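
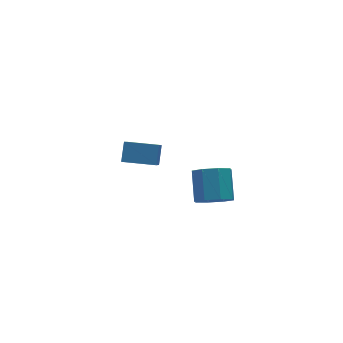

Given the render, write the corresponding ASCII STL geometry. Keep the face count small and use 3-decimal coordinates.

solid 
facet normal -0.344 -0.718 -0.605
outer loop
vertex -2.095 -3.45 -0.426
vertex -2.593 -3.625 0.065
vertex -2.565 -3.169 -0.492
endloop
endfacet
facet normal 0.394 0.475 -0.787
outer loop
vertex -2.095 -3.45 -0.426
vertex -2.565 -3.169 -0.492
vertex -1.67 -2.559 0.325
endloop
endfacet
facet normal 0.394 0.476 -0.787
outer loop
vertex -1.67 -2.559 0.325
vertex -2.565 -3.169 -0.492
vertex -2.14 -2.279 0.259
endloop
endfacet
facet normal 0.343 0.718 0.606
outer loop
vertex -1.67 -2.559 0.325
vertex -2.14 -2.279 0.259
vertex -2.167 -2.735 0.815
endloop
endfacet
facet normal -0.343 -0.718 -0.605
outer loop
vertex -2.565 -3.169 -0.492
vertex -2.593 -3.625 0.065
vertex -3.051 -3.156 -0.232
endloop
endfacet
facet normal -0.324 0.696 -0.641
outer loop
vertex -2.565 -3.169 -0.492
vertex -3.051 -3.156 -0.232
vertex -2.14 -2.279 0.259
endloop
endfacet
facet normal -0.323 0.695 -0.642
outer loop
vertex -2.14 -2.279 0.259
vertex -3.051 -3.156 -0.232
vertex -2.626 -2.266 0.518
endloop
endfacet
facet normal 0.342 0.718 0.606
outer loop
vertex -2.14 -2.279 0.259
vertex -2.626 -2.266 0.518
vertex -2.167 -2.735 0.815
endloop
endfacet
facet normal -0.342 -0.718 -0.606
outer loop
vertex -3.051 -3.156 -0.232
vertex -2.593 -3.625 0.065
vertex -3.268 -3.418 0.201
endloop
endfacet
facet normal -0.853 0.508 -0.120
outer loop
vertex -3.051 -3.156 -0.232
vertex -3.268 -3.418 0.201
vertex -2.626 -2.266 0.518
endloop
endfacet
facet normal -0.853 0.508 -0.121
outer loop
vertex -2.626 -2.266 0.518
vertex -3.268 -3.418 0.201
vertex -2.843 -2.527 0.952
endloop
endfacet
facet normal 0.344 0.719 0.604
outer loop
vertex -2.626 -2.266 0.518
vertex -2.843 -2.527 0.952
vertex -2.167 -2.735 0.815
endloop
endfacet
facet normal -0.342 -0.719 -0.605
outer loop
vertex -3.268 -3.418 0.201
vertex -2.593 -3.625 0.065
vertex -3.09 -3.801 0.555
endloop
endfacet
facet normal -0.882 0.025 0.470
outer loop
vertex -3.268 -3.418 0.201
vertex -3.09 -3.801 0.555
vertex -2.843 -2.527 0.952
endloop
endfacet
facet normal -0.882 0.025 0.470
outer loop
vertex -2.843 -2.527 0.952
vertex -3.09 -3.801 0.555
vertex -2.665 -2.91 1.306
endloop
endfacet
facet normal 0.344 0.719 0.605
outer loop
vertex -2.843 -2.527 0.952
vertex -2.665 -2.91 1.306
vertex -2.167 -2.735 0.815
endloop
endfacet
facet normal -0.343 -0.718 -0.606
outer loop
vertex -3.09 -3.801 0.555
vertex -2.593 -3.625 0.065
vertex -2.62 -4.081 0.621
endloop
endfacet
facet normal -0.394 -0.475 0.787
outer loop
vertex -3.09 -3.801 0.555
vertex -2.62 -4.081 0.621
vertex -2.665 -2.91 1.306
endloop
endfacet
facet normal -0.395 -0.475 0.786
outer loop
vertex -2.665 -2.91 1.306
vertex -2.62 -4.081 0.621
vertex -2.195 -3.191 1.372
endloop
endfacet
facet normal 0.344 0.718 0.605
outer loop
vertex -2.665 -2.91 1.306
vertex -2.195 -3.191 1.372
vertex -2.167 -2.735 0.815
endloop
endfacet
facet normal -0.342 -0.718 -0.606
outer loop
vertex -2.62 -4.081 0.621
vertex -2.593 -3.625 0.065
vertex -2.134 -4.094 0.362
endloop
endfacet
facet normal 0.323 -0.696 0.642
outer loop
vertex -2.62 -4.081 0.621
vertex -2.134 -4.094 0.362
vertex -2.195 -3.191 1.372
endloop
endfacet
facet normal 0.324 -0.695 0.641
outer loop
vertex -2.195 -3.191 1.372
vertex -2.134 -4.094 0.362
vertex -1.709 -3.204 1.112
endloop
endfacet
facet normal 0.343 0.718 0.605
outer loop
vertex -2.195 -3.191 1.372
vertex -1.709 -3.204 1.112
vertex -2.167 -2.735 0.815
endloop
endfacet
facet normal -0.344 -0.719 -0.604
outer loop
vertex -2.134 -4.094 0.362
vertex -2.593 -3.625 0.065
vertex -1.917 -3.833 -0.072
endloop
endfacet
facet normal 0.853 -0.509 0.120
outer loop
vertex -2.134 -4.094 0.362
vertex -1.917 -3.833 -0.072
vertex -1.709 -3.204 1.112
endloop
endfacet
facet normal 0.853 -0.508 0.120
outer loop
vertex -1.709 -3.204 1.112
vertex -1.917 -3.833 -0.072
vertex -1.492 -2.942 0.679
endloop
endfacet
facet normal 0.342 0.718 0.606
outer loop
vertex -1.709 -3.204 1.112
vertex -1.492 -2.942 0.679
vertex -2.167 -2.735 0.815
endloop
endfacet
facet normal -0.344 -0.719 -0.605
outer loop
vertex -1.917 -3.833 -0.072
vertex -2.593 -3.625 0.065
vertex -2.095 -3.45 -0.426
endloop
endfacet
facet normal 0.882 -0.025 -0.470
outer loop
vertex -1.917 -3.833 -0.072
vertex -2.095 -3.45 -0.426
vertex -1.492 -2.942 0.679
endloop
endfacet
facet normal 0.882 -0.025 -0.470
outer loop
vertex -1.492 -2.942 0.679
vertex -2.095 -3.45 -0.426
vertex -1.67 -2.559 0.325
endloop
endfacet
facet normal 0.342 0.719 0.605
outer loop
vertex -1.492 -2.942 0.679
vertex -1.67 -2.559 0.325
vertex -2.167 -2.735 0.815
endloop
endfacet
facet normal -0.454 -0.563 -0.691
outer loop
vertex -2.82 0.028 -1.118
vertex -3.828 0.818 -1.1
vertex -2.398 0.584 -1.848
endloop
endfacet
facet normal 0.787 -0.617 -0.015
outer loop
vertex -2.012 1.062 -1.26
vertex -2.82 0.028 -1.118
vertex -2.398 0.584 -1.848
endloop
endfacet
facet normal -0.454 -0.562 -0.692
outer loop
vertex -2.398 0.584 -1.848
vertex -3.828 0.818 -1.1
vertex -3.405 1.374 -1.829
endloop
endfacet
facet normal 0.418 0.551 -0.722
outer loop
vertex -3.405 1.374 -1.829
vertex -2.012 1.062 -1.26
vertex -2.398 0.584 -1.848
endloop
endfacet
facet normal -0.419 -0.551 0.722
outer loop
vertex -2.82 0.028 -1.118
vertex -3.442 1.296 -0.512
vertex -3.828 0.818 -1.1
endloop
endfacet
facet normal 0.787 -0.617 -0.014
outer loop
vertex -2.435 0.506 -0.531
vertex -2.82 0.028 -1.118
vertex -2.012 1.062 -1.26
endloop
endfacet
facet normal -0.418 -0.550 0.723
outer loop
vertex -2.435 0.506 -0.531
vertex -3.442 1.296 -0.512
vertex -2.82 0.028 -1.118
endloop
endfacet
facet normal -0.787 0.617 0.014
outer loop
vertex -3.828 0.818 -1.1
vertex -3.442 1.296 -0.512
vertex -3.405 1.374 -1.829
endloop
endfacet
facet normal 0.418 0.550 -0.723
outer loop
vertex -3.02 1.852 -1.242
vertex -2.012 1.062 -1.26
vertex -3.405 1.374 -1.829
endloop
endfacet
facet normal -0.787 0.616 0.014
outer loop
vertex -3.405 1.374 -1.829
vertex -3.442 1.296 -0.512
vertex -3.02 1.852 -1.242
endloop
endfacet
facet normal 0.453 0.562 0.692
outer loop
vertex -3.02 1.852 -1.242
vertex -2.435 0.506 -0.531
vertex -2.012 1.062 -1.26
endloop
endfacet
facet normal 0.454 0.562 0.691
outer loop
vertex -3.442 1.296 -0.512
vertex -2.435 0.506 -0.531
vertex -3.02 1.852 -1.242
endloop
endfacet

endsolid


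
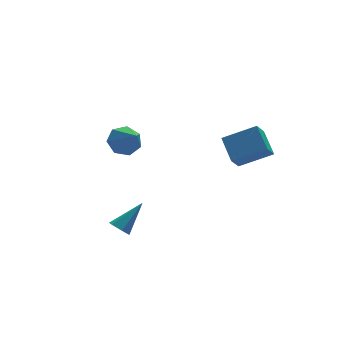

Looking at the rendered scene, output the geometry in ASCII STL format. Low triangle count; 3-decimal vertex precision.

solid 
facet normal -0.718 -0.214 -0.662
outer loop
vertex -3.994 -1.532 -4.348
vertex -4.364 -1.011 -4.115
vertex -3.923 -0.915 -4.624
endloop
endfacet
facet normal 0.858 -0.289 -0.425
outer loop
vertex -3.994 -1.532 -4.348
vertex -3.923 -0.915 -4.624
vertex -2.876 -0.569 -2.745
endloop
endfacet
facet normal -0.718 -0.213 -0.662
outer loop
vertex -3.923 -0.915 -4.624
vertex -4.364 -1.011 -4.115
vertex -4.293 -0.393 -4.391
endloop
endfacet
facet normal 0.614 0.641 -0.460
outer loop
vertex -3.923 -0.915 -4.624
vertex -4.293 -0.393 -4.391
vertex -2.876 -0.569 -2.745
endloop
endfacet
facet normal -0.719 -0.213 -0.662
outer loop
vertex -4.293 -0.393 -4.391
vertex -4.364 -1.011 -4.115
vertex -4.733 -0.49 -3.882
endloop
endfacet
facet normal -0.048 0.988 0.147
outer loop
vertex -4.293 -0.393 -4.391
vertex -4.733 -0.49 -3.882
vertex -2.876 -0.569 -2.745
endloop
endfacet
facet normal -0.719 -0.213 -0.662
outer loop
vertex -4.733 -0.49 -3.882
vertex -4.364 -1.011 -4.115
vertex -4.804 -1.107 -3.606
endloop
endfacet
facet normal -0.465 0.406 0.787
outer loop
vertex -4.733 -0.49 -3.882
vertex -4.804 -1.107 -3.606
vertex -2.876 -0.569 -2.745
endloop
endfacet
facet normal -0.719 -0.213 -0.662
outer loop
vertex -4.804 -1.107 -3.606
vertex -4.364 -1.011 -4.115
vertex -4.435 -1.628 -3.839
endloop
endfacet
facet normal -0.221 -0.524 0.822
outer loop
vertex -4.804 -1.107 -3.606
vertex -4.435 -1.628 -3.839
vertex -2.876 -0.569 -2.745
endloop
endfacet
facet normal -0.718 -0.214 -0.662
outer loop
vertex -4.435 -1.628 -3.839
vertex -4.364 -1.011 -4.115
vertex -3.994 -1.532 -4.348
endloop
endfacet
facet normal 0.440 -0.872 0.217
outer loop
vertex -4.435 -1.628 -3.839
vertex -3.994 -1.532 -4.348
vertex -2.876 -0.569 -2.745
endloop
endfacet
facet normal -0.047 0.778 -0.626
outer loop
vertex -1.557 3.053 -0.783
vertex -2.39 3.391 -0.301
vertex -1.412 3.606 -0.107
endloop
endfacet
facet normal 0.922 -0.372 0.106
outer loop
vertex -1.557 3.053 -0.783
vertex -1.412 3.606 -0.107
vertex -2.29 1.749 1.021
endloop
endfacet
facet normal -0.047 0.778 -0.626
outer loop
vertex -1.412 3.606 -0.107
vertex -2.39 3.391 -0.301
vertex -2.003 3.997 0.423
endloop
endfacet
facet normal 0.700 0.099 0.707
outer loop
vertex -1.412 3.606 -0.107
vertex -2.003 3.997 0.423
vertex -2.29 1.749 1.021
endloop
endfacet
facet normal -0.047 0.778 -0.626
outer loop
vertex -2.003 3.997 0.423
vertex -2.39 3.391 -0.301
vertex -2.886 3.931 0.407
endloop
endfacet
facet normal -0.037 0.261 0.965
outer loop
vertex -2.003 3.997 0.423
vertex -2.886 3.931 0.407
vertex -2.29 1.749 1.021
endloop
endfacet
facet normal -0.047 0.778 -0.626
outer loop
vertex -2.886 3.931 0.407
vertex -2.39 3.391 -0.301
vertex -3.395 3.459 -0.141
endloop
endfacet
facet normal -0.730 -0.007 0.684
outer loop
vertex -2.886 3.931 0.407
vertex -3.395 3.459 -0.141
vertex -2.29 1.749 1.021
endloop
endfacet
facet normal -0.047 0.778 -0.627
outer loop
vertex -3.395 3.459 -0.141
vertex -2.39 3.391 -0.301
vertex -3.147 2.935 -0.81
endloop
endfacet
facet normal -0.860 -0.504 0.076
outer loop
vertex -3.395 3.459 -0.141
vertex -3.147 2.935 -0.81
vertex -2.29 1.749 1.021
endloop
endfacet
facet normal -0.047 0.778 -0.627
outer loop
vertex -3.147 2.935 -0.81
vertex -2.39 3.391 -0.301
vertex -2.329 2.754 -1.096
endloop
endfacet
facet normal -0.329 -0.855 -0.400
outer loop
vertex -3.147 2.935 -0.81
vertex -2.329 2.754 -1.096
vertex -2.29 1.749 1.021
endloop
endfacet
facet normal -0.047 0.778 -0.627
outer loop
vertex -2.329 2.754 -1.096
vertex -2.39 3.391 -0.301
vertex -1.557 3.053 -0.783
endloop
endfacet
facet normal 0.465 -0.796 -0.387
outer loop
vertex -2.329 2.754 -1.096
vertex -1.557 3.053 -0.783
vertex -2.29 1.749 1.021
endloop
endfacet
facet normal -0.538 -0.439 0.719
outer loop
vertex 2.299 -4.904 2.821
vertex 2.351 -3.497 3.718
vertex 0.598 -4.274 1.932
endloop
endfacet
facet normal -0.031 -0.843 -0.538
outer loop
vertex 1.249 -3.743 1.062
vertex 2.299 -4.904 2.821
vertex 0.598 -4.274 1.932
endloop
endfacet
facet normal -0.538 -0.439 0.719
outer loop
vertex 0.598 -4.274 1.932
vertex 2.351 -3.497 3.718
vertex 0.65 -2.867 2.83
endloop
endfacet
facet normal -0.842 0.312 -0.440
outer loop
vertex 0.65 -2.867 2.83
vertex 1.249 -3.743 1.062
vertex 0.598 -4.274 1.932
endloop
endfacet
facet normal 0.842 -0.312 0.440
outer loop
vertex 2.299 -4.904 2.821
vertex 3.002 -2.966 2.848
vertex 2.351 -3.497 3.718
endloop
endfacet
facet normal -0.032 -0.843 -0.537
outer loop
vertex 2.95 -4.373 1.95
vertex 2.299 -4.904 2.821
vertex 1.249 -3.743 1.062
endloop
endfacet
facet normal 0.842 -0.312 0.440
outer loop
vertex 2.95 -4.373 1.95
vertex 3.002 -2.966 2.848
vertex 2.299 -4.904 2.821
endloop
endfacet
facet normal 0.031 0.843 0.538
outer loop
vertex 2.351 -3.497 3.718
vertex 3.002 -2.966 2.848
vertex 0.65 -2.867 2.83
endloop
endfacet
facet normal -0.842 0.311 -0.440
outer loop
vertex 1.301 -2.336 1.959
vertex 1.249 -3.743 1.062
vertex 0.65 -2.867 2.83
endloop
endfacet
facet normal 0.031 0.843 0.537
outer loop
vertex 0.65 -2.867 2.83
vertex 3.002 -2.966 2.848
vertex 1.301 -2.336 1.959
endloop
endfacet
facet normal 0.538 0.439 -0.720
outer loop
vertex 1.301 -2.336 1.959
vertex 2.95 -4.373 1.95
vertex 1.249 -3.743 1.062
endloop
endfacet
facet normal 0.538 0.439 -0.719
outer loop
vertex 3.002 -2.966 2.848
vertex 2.95 -4.373 1.95
vertex 1.301 -2.336 1.959
endloop
endfacet

endsolid


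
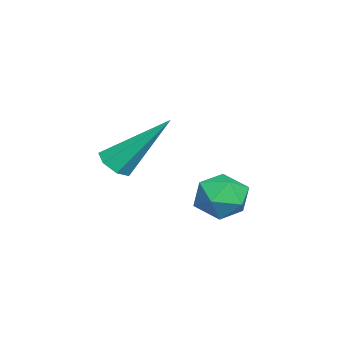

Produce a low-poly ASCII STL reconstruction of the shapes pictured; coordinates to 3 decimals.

solid 
facet normal -0.801 0.445 0.401
outer loop
vertex 0.01 -0.862 -1.297
vertex 0.285 -1.053 -0.537
vertex 0.507 -0.335 -0.89
endloop
endfacet
facet normal -0.620 0.753 -0.218
outer loop
vertex 0.01 -0.862 -1.297
vertex 0.507 -0.335 -0.89
vertex 0.623 -0.474 -1.701
endloop
endfacet
facet normal -0.639 0.254 -0.726
outer loop
vertex 0.01 -0.862 -1.297
vertex 0.623 -0.474 -1.701
vertex 0.472 -1.277 -1.849
endloop
endfacet
facet normal -0.831 -0.364 -0.422
outer loop
vertex 0.01 -0.862 -1.297
vertex 0.472 -1.277 -1.849
vertex 0.263 -1.635 -1.129
endloop
endfacet
facet normal -0.930 -0.245 0.275
outer loop
vertex 0.01 -0.862 -1.297
vertex 0.263 -1.635 -1.129
vertex 0.285 -1.053 -0.537
endloop
endfacet
facet normal 0.052 0.986 -0.161
outer loop
vertex 0.623 -0.474 -1.701
vertex 0.507 -0.335 -0.89
vertex 1.277 -0.425 -1.191
endloop
endfacet
facet normal -0.239 0.487 0.840
outer loop
vertex 0.507 -0.335 -0.89
vertex 0.285 -1.053 -0.537
vertex 1.068 -0.783 -0.471
endloop
endfacet
facet normal -0.448 -0.629 0.635
outer loop
vertex 0.285 -1.053 -0.537
vertex 0.263 -1.635 -1.129
vertex 0.917 -1.586 -0.619
endloop
endfacet
facet normal -0.288 -0.821 -0.492
outer loop
vertex 0.263 -1.635 -1.129
vertex 0.472 -1.277 -1.849
vertex 1.033 -1.725 -1.43
endloop
endfacet
facet normal 0.022 0.177 -0.984
outer loop
vertex 0.472 -1.277 -1.849
vertex 0.623 -0.474 -1.701
vertex 1.255 -1.007 -1.783
endloop
endfacet
facet normal 0.831 0.364 0.422
outer loop
vertex 1.53 -1.198 -1.023
vertex 1.277 -0.425 -1.191
vertex 1.068 -0.783 -0.471
endloop
endfacet
facet normal 0.639 -0.254 0.726
outer loop
vertex 1.53 -1.198 -1.023
vertex 1.068 -0.783 -0.471
vertex 0.917 -1.586 -0.619
endloop
endfacet
facet normal 0.620 -0.753 0.218
outer loop
vertex 1.53 -1.198 -1.023
vertex 0.917 -1.586 -0.619
vertex 1.033 -1.725 -1.43
endloop
endfacet
facet normal 0.801 -0.445 -0.401
outer loop
vertex 1.53 -1.198 -1.023
vertex 1.033 -1.725 -1.43
vertex 1.255 -1.007 -1.783
endloop
endfacet
facet normal 0.930 0.245 -0.275
outer loop
vertex 1.53 -1.198 -1.023
vertex 1.255 -1.007 -1.783
vertex 1.277 -0.425 -1.191
endloop
endfacet
facet normal 0.288 0.821 0.492
outer loop
vertex 1.068 -0.783 -0.471
vertex 1.277 -0.425 -1.191
vertex 0.507 -0.335 -0.89
endloop
endfacet
facet normal -0.022 -0.177 0.984
outer loop
vertex 0.917 -1.586 -0.619
vertex 1.068 -0.783 -0.471
vertex 0.285 -1.053 -0.537
endloop
endfacet
facet normal -0.052 -0.986 0.161
outer loop
vertex 1.033 -1.725 -1.43
vertex 0.917 -1.586 -0.619
vertex 0.263 -1.635 -1.129
endloop
endfacet
facet normal 0.239 -0.487 -0.840
outer loop
vertex 1.255 -1.007 -1.783
vertex 1.033 -1.725 -1.43
vertex 0.472 -1.277 -1.849
endloop
endfacet
facet normal 0.448 0.629 -0.635
outer loop
vertex 1.277 -0.425 -1.191
vertex 1.255 -1.007 -1.783
vertex 0.623 -0.474 -1.701
endloop
endfacet
facet normal 0.003 -0.665 -0.747
outer loop
vertex 3.613 -3.585 1.038
vertex 3.152 -3.376 0.85
vertex 3.659 -3.237 0.728
endloop
endfacet
facet normal 0.969 0.081 0.234
outer loop
vertex 3.613 -3.585 1.038
vertex 3.659 -3.237 0.728
vertex 3.148 -1.984 2.41
endloop
endfacet
facet normal 0.003 -0.666 -0.746
outer loop
vertex 3.659 -3.237 0.728
vertex 3.152 -3.376 0.85
vertex 3.324 -2.994 0.51
endloop
endfacet
facet normal 0.679 0.672 -0.294
outer loop
vertex 3.659 -3.237 0.728
vertex 3.324 -2.994 0.51
vertex 3.148 -1.984 2.41
endloop
endfacet
facet normal 0.002 -0.665 -0.747
outer loop
vertex 3.324 -2.994 0.51
vertex 3.152 -3.376 0.85
vertex 2.859 -3.038 0.548
endloop
endfacet
facet normal -0.121 0.872 -0.475
outer loop
vertex 3.324 -2.994 0.51
vertex 2.859 -3.038 0.548
vertex 3.148 -1.984 2.41
endloop
endfacet
facet normal 0.000 -0.666 -0.746
outer loop
vertex 2.859 -3.038 0.548
vertex 3.152 -3.376 0.85
vertex 2.615 -3.336 0.814
endloop
endfacet
facet normal -0.831 0.529 -0.170
outer loop
vertex 2.859 -3.038 0.548
vertex 2.615 -3.336 0.814
vertex 3.148 -1.984 2.41
endloop
endfacet
facet normal 0.001 -0.665 -0.747
outer loop
vertex 2.615 -3.336 0.814
vertex 3.152 -3.376 0.85
vertex 2.775 -3.665 1.107
endloop
endfacet
facet normal -0.916 -0.099 0.389
outer loop
vertex 2.615 -3.336 0.814
vertex 2.775 -3.665 1.107
vertex 3.148 -1.984 2.41
endloop
endfacet
facet normal 0.003 -0.667 -0.745
outer loop
vertex 2.775 -3.665 1.107
vertex 3.152 -3.376 0.85
vertex 3.219 -3.775 1.207
endloop
endfacet
facet normal -0.310 -0.539 0.784
outer loop
vertex 2.775 -3.665 1.107
vertex 3.219 -3.775 1.207
vertex 3.148 -1.984 2.41
endloop
endfacet
facet normal 0.002 -0.667 -0.745
outer loop
vertex 3.219 -3.775 1.207
vertex 3.152 -3.376 0.85
vertex 3.613 -3.585 1.038
endloop
endfacet
facet normal 0.528 -0.459 0.715
outer loop
vertex 3.219 -3.775 1.207
vertex 3.613 -3.585 1.038
vertex 3.148 -1.984 2.41
endloop
endfacet

endsolid


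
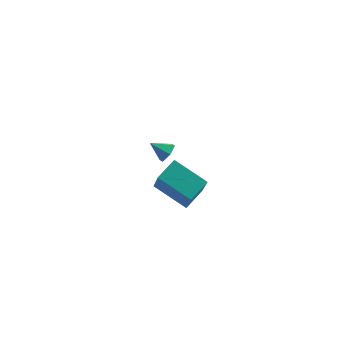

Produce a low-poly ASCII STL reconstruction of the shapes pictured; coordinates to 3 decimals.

solid 
facet normal -0.658 0.659 0.364
outer loop
vertex -0.615 -0.769 -1.676
vertex 0.424 0.027 -1.239
vertex -0.619 0.23 -3.489
endloop
endfacet
facet normal -0.753 -0.577 -0.316
outer loop
vertex 0.776 -1.167 -4.261
vertex -0.615 -0.769 -1.676
vertex -0.619 0.23 -3.489
endloop
endfacet
facet normal -0.658 0.659 0.364
outer loop
vertex -0.619 0.23 -3.489
vertex 0.424 0.027 -1.239
vertex 0.42 1.026 -3.052
endloop
endfacet
facet normal -0.001 0.483 -0.876
outer loop
vertex 0.42 1.026 -3.052
vertex 0.776 -1.167 -4.261
vertex -0.619 0.23 -3.489
endloop
endfacet
facet normal 0.001 -0.483 0.876
outer loop
vertex -0.615 -0.769 -1.676
vertex 1.819 -1.37 -2.011
vertex 0.424 0.027 -1.239
endloop
endfacet
facet normal -0.753 -0.577 -0.316
outer loop
vertex 0.78 -2.166 -2.448
vertex -0.615 -0.769 -1.676
vertex 0.776 -1.167 -4.261
endloop
endfacet
facet normal 0.001 -0.483 0.876
outer loop
vertex 0.78 -2.166 -2.448
vertex 1.819 -1.37 -2.011
vertex -0.615 -0.769 -1.676
endloop
endfacet
facet normal 0.753 0.577 0.316
outer loop
vertex 0.424 0.027 -1.239
vertex 1.819 -1.37 -2.011
vertex 0.42 1.026 -3.052
endloop
endfacet
facet normal -0.001 0.483 -0.876
outer loop
vertex 1.815 -0.371 -3.824
vertex 0.776 -1.167 -4.261
vertex 0.42 1.026 -3.052
endloop
endfacet
facet normal 0.753 0.577 0.316
outer loop
vertex 0.42 1.026 -3.052
vertex 1.819 -1.37 -2.011
vertex 1.815 -0.371 -3.824
endloop
endfacet
facet normal 0.658 -0.659 -0.364
outer loop
vertex 1.815 -0.371 -3.824
vertex 0.78 -2.166 -2.448
vertex 0.776 -1.167 -4.261
endloop
endfacet
facet normal 0.658 -0.659 -0.364
outer loop
vertex 1.819 -1.37 -2.011
vertex 0.78 -2.166 -2.448
vertex 1.815 -0.371 -3.824
endloop
endfacet
facet normal 0.742 -0.363 -0.564
outer loop
vertex -0.402 -3.675 3.988
vertex -0.772 -3.676 3.502
vertex -0.435 -3.183 3.628
endloop
endfacet
facet normal 0.254 0.582 0.772
outer loop
vertex -0.402 -3.675 3.988
vertex -0.435 -3.183 3.628
vertex -1.528 -3.304 4.078
endloop
endfacet
facet normal 0.742 -0.363 -0.564
outer loop
vertex -0.435 -3.183 3.628
vertex -0.772 -3.676 3.502
vertex -0.804 -3.184 3.143
endloop
endfacet
facet normal -0.084 0.994 0.062
outer loop
vertex -0.435 -3.183 3.628
vertex -0.804 -3.184 3.143
vertex -1.528 -3.304 4.078
endloop
endfacet
facet normal 0.741 -0.363 -0.564
outer loop
vertex -0.804 -3.184 3.143
vertex -0.772 -3.676 3.502
vertex -1.141 -3.676 3.017
endloop
endfacet
facet normal -0.678 0.580 -0.451
outer loop
vertex -0.804 -3.184 3.143
vertex -1.141 -3.676 3.017
vertex -1.528 -3.304 4.078
endloop
endfacet
facet normal 0.741 -0.364 -0.564
outer loop
vertex -1.141 -3.676 3.017
vertex -0.772 -3.676 3.502
vertex -1.109 -4.168 3.377
endloop
endfacet
facet normal -0.935 -0.247 -0.254
outer loop
vertex -1.141 -3.676 3.017
vertex -1.109 -4.168 3.377
vertex -1.528 -3.304 4.078
endloop
endfacet
facet normal 0.741 -0.365 -0.563
outer loop
vertex -1.109 -4.168 3.377
vertex -0.772 -3.676 3.502
vertex -0.74 -4.167 3.862
endloop
endfacet
facet normal -0.597 -0.660 0.456
outer loop
vertex -1.109 -4.168 3.377
vertex -0.74 -4.167 3.862
vertex -1.528 -3.304 4.078
endloop
endfacet
facet normal 0.741 -0.365 -0.564
outer loop
vertex -0.74 -4.167 3.862
vertex -0.772 -3.676 3.502
vertex -0.402 -3.675 3.988
endloop
endfacet
facet normal -0.004 -0.246 0.969
outer loop
vertex -0.74 -4.167 3.862
vertex -0.402 -3.675 3.988
vertex -1.528 -3.304 4.078
endloop
endfacet

endsolid


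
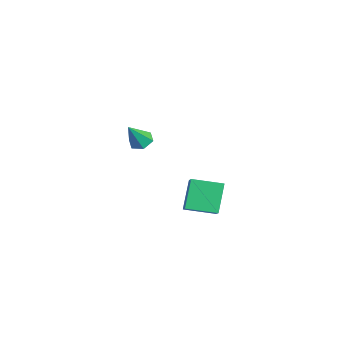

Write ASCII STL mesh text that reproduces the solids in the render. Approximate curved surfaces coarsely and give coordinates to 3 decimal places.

solid 
facet normal -0.352 0.468 -0.811
outer loop
vertex 3.529 -0.813 3.22
vertex 3.106 -1.344 3.097
vertex 2.895 -0.818 3.492
endloop
endfacet
facet normal 0.290 0.666 0.687
outer loop
vertex 3.529 -0.813 3.22
vertex 2.895 -0.818 3.492
vertex 3.674 -2.096 4.403
endloop
endfacet
facet normal -0.353 0.467 -0.811
outer loop
vertex 2.895 -0.818 3.492
vertex 3.106 -1.344 3.097
vertex 2.472 -1.349 3.37
endloop
endfacet
facet normal -0.540 0.245 0.805
outer loop
vertex 2.895 -0.818 3.492
vertex 2.472 -1.349 3.37
vertex 3.674 -2.096 4.403
endloop
endfacet
facet normal -0.353 0.467 -0.811
outer loop
vertex 2.472 -1.349 3.37
vertex 3.106 -1.344 3.097
vertex 2.683 -1.875 2.975
endloop
endfacet
facet normal -0.707 -0.584 0.400
outer loop
vertex 2.472 -1.349 3.37
vertex 2.683 -1.875 2.975
vertex 3.674 -2.096 4.403
endloop
endfacet
facet normal -0.352 0.467 -0.811
outer loop
vertex 2.683 -1.875 2.975
vertex 3.106 -1.344 3.097
vertex 3.317 -1.869 2.703
endloop
endfacet
facet normal -0.043 -0.991 -0.123
outer loop
vertex 2.683 -1.875 2.975
vertex 3.317 -1.869 2.703
vertex 3.674 -2.096 4.403
endloop
endfacet
facet normal -0.352 0.467 -0.811
outer loop
vertex 3.317 -1.869 2.703
vertex 3.106 -1.344 3.097
vertex 3.74 -1.338 2.825
endloop
endfacet
facet normal 0.785 -0.570 -0.241
outer loop
vertex 3.317 -1.869 2.703
vertex 3.74 -1.338 2.825
vertex 3.674 -2.096 4.403
endloop
endfacet
facet normal -0.352 0.468 -0.810
outer loop
vertex 3.74 -1.338 2.825
vertex 3.106 -1.344 3.097
vertex 3.529 -0.813 3.22
endloop
endfacet
facet normal 0.952 0.259 0.164
outer loop
vertex 3.74 -1.338 2.825
vertex 3.529 -0.813 3.22
vertex 3.674 -2.096 4.403
endloop
endfacet
facet normal -0.486 0.273 0.830
outer loop
vertex 0.335 1.831 -1.526
vertex 0.741 3.524 -1.845
vertex -0.837 1.973 -2.258
endloop
endfacet
facet normal -0.229 -0.957 0.180
outer loop
vertex 0.119 1.436 -3.895
vertex 0.335 1.831 -1.526
vertex -0.837 1.973 -2.258
endloop
endfacet
facet normal -0.486 0.273 0.830
outer loop
vertex -0.837 1.973 -2.258
vertex 0.741 3.524 -1.845
vertex -0.432 3.667 -2.578
endloop
endfacet
facet normal -0.844 0.102 -0.526
outer loop
vertex -0.432 3.667 -2.578
vertex 0.119 1.436 -3.895
vertex -0.837 1.973 -2.258
endloop
endfacet
facet normal 0.844 -0.103 0.527
outer loop
vertex 0.335 1.831 -1.526
vertex 1.697 2.987 -3.482
vertex 0.741 3.524 -1.845
endloop
endfacet
facet normal -0.229 -0.956 0.180
outer loop
vertex 1.292 1.293 -3.162
vertex 0.335 1.831 -1.526
vertex 0.119 1.436 -3.895
endloop
endfacet
facet normal 0.844 -0.102 0.527
outer loop
vertex 1.292 1.293 -3.162
vertex 1.697 2.987 -3.482
vertex 0.335 1.831 -1.526
endloop
endfacet
facet normal 0.229 0.957 -0.180
outer loop
vertex 0.741 3.524 -1.845
vertex 1.697 2.987 -3.482
vertex -0.432 3.667 -2.578
endloop
endfacet
facet normal -0.843 0.103 -0.527
outer loop
vertex 0.525 3.129 -4.214
vertex 0.119 1.436 -3.895
vertex -0.432 3.667 -2.578
endloop
endfacet
facet normal 0.229 0.957 -0.181
outer loop
vertex -0.432 3.667 -2.578
vertex 1.697 2.987 -3.482
vertex 0.525 3.129 -4.214
endloop
endfacet
facet normal 0.486 -0.273 -0.830
outer loop
vertex 0.525 3.129 -4.214
vertex 1.292 1.293 -3.162
vertex 0.119 1.436 -3.895
endloop
endfacet
facet normal 0.486 -0.273 -0.830
outer loop
vertex 1.697 2.987 -3.482
vertex 1.292 1.293 -3.162
vertex 0.525 3.129 -4.214
endloop
endfacet

endsolid


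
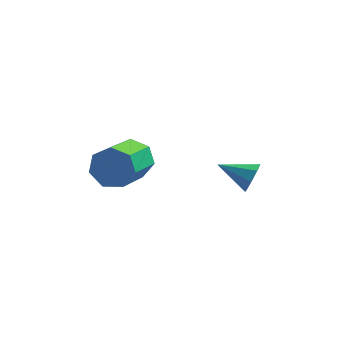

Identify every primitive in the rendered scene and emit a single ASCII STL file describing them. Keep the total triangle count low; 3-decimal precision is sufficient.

solid 
facet normal 0.201 0.869 -0.452
outer loop
vertex -1.672 0.512 1.832
vertex -2.123 0.935 2.444
vertex -1.276 0.735 2.436
endloop
endfacet
facet normal 0.828 -0.398 -0.396
outer loop
vertex -1.672 0.512 1.832
vertex -1.276 0.735 2.436
vertex -2.086 -1.278 2.764
endloop
endfacet
facet normal 0.828 -0.398 -0.396
outer loop
vertex -2.086 -1.278 2.764
vertex -1.276 0.735 2.436
vertex -1.69 -1.055 3.368
endloop
endfacet
facet normal -0.201 -0.869 0.452
outer loop
vertex -2.086 -1.278 2.764
vertex -1.69 -1.055 3.368
vertex -2.537 -0.855 3.376
endloop
endfacet
facet normal 0.201 0.869 -0.452
outer loop
vertex -1.276 0.735 2.436
vertex -2.123 0.935 2.444
vertex -1.519 1.108 3.045
endloop
endfacet
facet normal 0.925 -0.017 0.379
outer loop
vertex -1.276 0.735 2.436
vertex -1.519 1.108 3.045
vertex -1.69 -1.055 3.368
endloop
endfacet
facet normal 0.925 -0.017 0.379
outer loop
vertex -1.69 -1.055 3.368
vertex -1.519 1.108 3.045
vertex -1.933 -0.682 3.977
endloop
endfacet
facet normal -0.201 -0.869 0.452
outer loop
vertex -1.69 -1.055 3.368
vertex -1.933 -0.682 3.977
vertex -2.537 -0.855 3.376
endloop
endfacet
facet normal 0.201 0.869 -0.452
outer loop
vertex -1.519 1.108 3.045
vertex -2.123 0.935 2.444
vertex -2.216 1.351 3.202
endloop
endfacet
facet normal 0.326 0.376 0.867
outer loop
vertex -1.519 1.108 3.045
vertex -2.216 1.351 3.202
vertex -1.933 -0.682 3.977
endloop
endfacet
facet normal 0.326 0.376 0.867
outer loop
vertex -1.933 -0.682 3.977
vertex -2.216 1.351 3.202
vertex -2.63 -0.439 4.134
endloop
endfacet
facet normal -0.201 -0.869 0.452
outer loop
vertex -1.933 -0.682 3.977
vertex -2.63 -0.439 4.134
vertex -2.537 -0.855 3.376
endloop
endfacet
facet normal 0.202 0.869 -0.452
outer loop
vertex -2.216 1.351 3.202
vertex -2.123 0.935 2.444
vertex -2.843 1.281 2.788
endloop
endfacet
facet normal -0.519 0.486 0.703
outer loop
vertex -2.216 1.351 3.202
vertex -2.843 1.281 2.788
vertex -2.63 -0.439 4.134
endloop
endfacet
facet normal -0.519 0.486 0.703
outer loop
vertex -2.63 -0.439 4.134
vertex -2.843 1.281 2.788
vertex -3.257 -0.509 3.72
endloop
endfacet
facet normal -0.202 -0.869 0.452
outer loop
vertex -2.63 -0.439 4.134
vertex -3.257 -0.509 3.72
vertex -2.537 -0.855 3.376
endloop
endfacet
facet normal 0.201 0.869 -0.453
outer loop
vertex -2.843 1.281 2.788
vertex -2.123 0.935 2.444
vertex -2.928 0.95 2.115
endloop
endfacet
facet normal -0.973 0.230 0.010
outer loop
vertex -2.843 1.281 2.788
vertex -2.928 0.95 2.115
vertex -3.257 -0.509 3.72
endloop
endfacet
facet normal -0.973 0.230 0.010
outer loop
vertex -3.257 -0.509 3.72
vertex -2.928 0.95 2.115
vertex -3.342 -0.84 3.047
endloop
endfacet
facet normal -0.201 -0.869 0.453
outer loop
vertex -3.257 -0.509 3.72
vertex -3.342 -0.84 3.047
vertex -2.537 -0.855 3.376
endloop
endfacet
facet normal 0.201 0.869 -0.453
outer loop
vertex -2.928 0.95 2.115
vertex -2.123 0.935 2.444
vertex -2.407 0.608 1.69
endloop
endfacet
facet normal -0.695 -0.199 -0.691
outer loop
vertex -2.928 0.95 2.115
vertex -2.407 0.608 1.69
vertex -3.342 -0.84 3.047
endloop
endfacet
facet normal -0.695 -0.199 -0.691
outer loop
vertex -3.342 -0.84 3.047
vertex -2.407 0.608 1.69
vertex -2.821 -1.182 2.621
endloop
endfacet
facet normal -0.201 -0.869 0.452
outer loop
vertex -3.342 -0.84 3.047
vertex -2.821 -1.182 2.621
vertex -2.537 -0.855 3.376
endloop
endfacet
facet normal 0.201 0.869 -0.452
outer loop
vertex -2.407 0.608 1.69
vertex -2.123 0.935 2.444
vertex -1.672 0.512 1.832
endloop
endfacet
facet normal 0.106 -0.478 -0.872
outer loop
vertex -2.407 0.608 1.69
vertex -1.672 0.512 1.832
vertex -2.821 -1.182 2.621
endloop
endfacet
facet normal 0.107 -0.479 -0.872
outer loop
vertex -2.821 -1.182 2.621
vertex -1.672 0.512 1.832
vertex -2.086 -1.278 2.764
endloop
endfacet
facet normal -0.201 -0.869 0.452
outer loop
vertex -2.821 -1.182 2.621
vertex -2.086 -1.278 2.764
vertex -2.537 -0.855 3.376
endloop
endfacet
facet normal 0.935 -0.165 -0.315
outer loop
vertex 2.487 0.209 3.204
vertex 2.256 -0.06 2.659
vertex 2.423 0.542 2.84
endloop
endfacet
facet normal -0.081 0.728 0.680
outer loop
vertex 2.487 0.209 3.204
vertex 2.423 0.542 2.84
vertex 1.004 0.16 3.081
endloop
endfacet
facet normal 0.935 -0.164 -0.315
outer loop
vertex 2.423 0.542 2.84
vertex 2.256 -0.06 2.659
vertex 2.261 0.523 2.37
endloop
endfacet
facet normal -0.252 0.967 0.048
outer loop
vertex 2.423 0.542 2.84
vertex 2.261 0.523 2.37
vertex 1.004 0.16 3.081
endloop
endfacet
facet normal 0.935 -0.164 -0.316
outer loop
vertex 2.261 0.523 2.37
vertex 2.256 -0.06 2.659
vertex 2.096 0.163 2.069
endloop
endfacet
facet normal -0.500 0.679 -0.538
outer loop
vertex 2.261 0.523 2.37
vertex 2.096 0.163 2.069
vertex 1.004 0.16 3.081
endloop
endfacet
facet normal 0.935 -0.163 -0.315
outer loop
vertex 2.096 0.163 2.069
vertex 2.256 -0.06 2.659
vertex 2.025 -0.328 2.113
endloop
endfacet
facet normal -0.679 0.033 -0.733
outer loop
vertex 2.096 0.163 2.069
vertex 2.025 -0.328 2.113
vertex 1.004 0.16 3.081
endloop
endfacet
facet normal 0.935 -0.163 -0.316
outer loop
vertex 2.025 -0.328 2.113
vertex 2.256 -0.06 2.659
vertex 2.09 -0.661 2.477
endloop
endfacet
facet normal -0.684 -0.595 -0.422
outer loop
vertex 2.025 -0.328 2.113
vertex 2.09 -0.661 2.477
vertex 1.004 0.16 3.081
endloop
endfacet
facet normal 0.935 -0.163 -0.316
outer loop
vertex 2.09 -0.661 2.477
vertex 2.256 -0.06 2.659
vertex 2.252 -0.642 2.947
endloop
endfacet
facet normal -0.512 -0.833 0.210
outer loop
vertex 2.09 -0.661 2.477
vertex 2.252 -0.642 2.947
vertex 1.004 0.16 3.081
endloop
endfacet
facet normal 0.935 -0.162 -0.315
outer loop
vertex 2.252 -0.642 2.947
vertex 2.256 -0.06 2.659
vertex 2.416 -0.282 3.248
endloop
endfacet
facet normal -0.265 -0.545 0.796
outer loop
vertex 2.252 -0.642 2.947
vertex 2.416 -0.282 3.248
vertex 1.004 0.16 3.081
endloop
endfacet
facet normal 0.935 -0.163 -0.316
outer loop
vertex 2.416 -0.282 3.248
vertex 2.256 -0.06 2.659
vertex 2.487 0.209 3.204
endloop
endfacet
facet normal -0.086 0.101 0.991
outer loop
vertex 2.416 -0.282 3.248
vertex 2.487 0.209 3.204
vertex 1.004 0.16 3.081
endloop
endfacet

endsolid


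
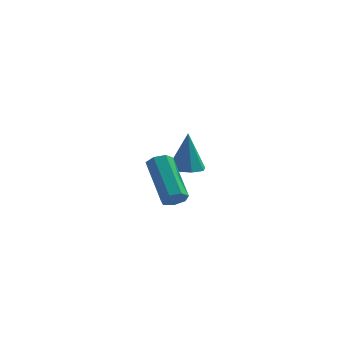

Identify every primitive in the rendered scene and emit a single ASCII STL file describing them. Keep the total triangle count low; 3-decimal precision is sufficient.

solid 
facet normal -0.020 -0.145 -0.989
outer loop
vertex 3.93 1.046 -0.094
vertex 3.192 1.326 -0.12
vertex 3.912 1.644 -0.181
endloop
endfacet
facet normal 0.937 0.078 0.339
outer loop
vertex 3.93 1.046 -0.094
vertex 3.912 1.644 -0.181
vertex 3.228 1.594 1.72
endloop
endfacet
facet normal -0.020 -0.144 -0.989
outer loop
vertex 3.912 1.644 -0.181
vertex 3.192 1.326 -0.12
vertex 3.473 2.056 -0.232
endloop
endfacet
facet normal 0.647 0.720 0.252
outer loop
vertex 3.912 1.644 -0.181
vertex 3.473 2.056 -0.232
vertex 3.228 1.594 1.72
endloop
endfacet
facet normal -0.019 -0.144 -0.989
outer loop
vertex 3.473 2.056 -0.232
vertex 3.192 1.326 -0.12
vertex 2.869 2.04 -0.218
endloop
endfacet
facet normal -0.021 0.973 0.228
outer loop
vertex 3.473 2.056 -0.232
vertex 2.869 2.04 -0.218
vertex 3.228 1.594 1.72
endloop
endfacet
facet normal -0.020 -0.145 -0.989
outer loop
vertex 2.869 2.04 -0.218
vertex 3.192 1.326 -0.12
vertex 2.454 1.607 -0.146
endloop
endfacet
facet normal -0.669 0.688 0.282
outer loop
vertex 2.869 2.04 -0.218
vertex 2.454 1.607 -0.146
vertex 3.228 1.594 1.72
endloop
endfacet
facet normal -0.019 -0.143 -0.990
outer loop
vertex 2.454 1.607 -0.146
vertex 3.192 1.326 -0.12
vertex 2.471 1.008 -0.06
endloop
endfacet
facet normal -0.923 0.029 0.383
outer loop
vertex 2.454 1.607 -0.146
vertex 2.471 1.008 -0.06
vertex 3.228 1.594 1.72
endloop
endfacet
facet normal -0.019 -0.145 -0.989
outer loop
vertex 2.471 1.008 -0.06
vertex 3.192 1.326 -0.12
vertex 2.911 0.596 -0.008
endloop
endfacet
facet normal -0.632 -0.615 0.471
outer loop
vertex 2.471 1.008 -0.06
vertex 2.911 0.596 -0.008
vertex 3.228 1.594 1.72
endloop
endfacet
facet normal -0.021 -0.144 -0.989
outer loop
vertex 2.911 0.596 -0.008
vertex 3.192 1.326 -0.12
vertex 3.515 0.612 -0.023
endloop
endfacet
facet normal 0.035 -0.868 0.495
outer loop
vertex 2.911 0.596 -0.008
vertex 3.515 0.612 -0.023
vertex 3.228 1.594 1.72
endloop
endfacet
facet normal -0.019 -0.143 -0.989
outer loop
vertex 3.515 0.612 -0.023
vertex 3.192 1.326 -0.12
vertex 3.93 1.046 -0.094
endloop
endfacet
facet normal 0.684 -0.582 0.440
outer loop
vertex 3.515 0.612 -0.023
vertex 3.93 1.046 -0.094
vertex 3.228 1.594 1.72
endloop
endfacet
facet normal 0.386 -0.709 -0.590
outer loop
vertex 4.086 -3.89 0.744
vertex 3.58 -4.029 0.58
vertex 3.922 -3.66 0.36
endloop
endfacet
facet normal 0.856 0.514 -0.057
outer loop
vertex 4.086 -3.89 0.744
vertex 3.922 -3.66 0.36
vertex 3.247 -2.351 2.024
endloop
endfacet
facet normal 0.856 0.514 -0.057
outer loop
vertex 3.247 -2.351 2.024
vertex 3.922 -3.66 0.36
vertex 3.083 -2.121 1.639
endloop
endfacet
facet normal -0.386 0.710 0.589
outer loop
vertex 3.247 -2.351 2.024
vertex 3.083 -2.121 1.639
vertex 2.74 -2.491 1.86
endloop
endfacet
facet normal 0.386 -0.710 -0.589
outer loop
vertex 3.922 -3.66 0.36
vertex 3.58 -4.029 0.58
vertex 3.5 -3.708 0.141
endloop
endfacet
facet normal 0.266 0.698 -0.665
outer loop
vertex 3.922 -3.66 0.36
vertex 3.5 -3.708 0.141
vertex 3.083 -2.121 1.639
endloop
endfacet
facet normal 0.264 0.698 -0.666
outer loop
vertex 3.083 -2.121 1.639
vertex 3.5 -3.708 0.141
vertex 2.661 -2.169 1.421
endloop
endfacet
facet normal -0.385 0.710 0.590
outer loop
vertex 3.083 -2.121 1.639
vertex 2.661 -2.169 1.421
vertex 2.74 -2.491 1.86
endloop
endfacet
facet normal 0.386 -0.710 -0.589
outer loop
vertex 3.5 -3.708 0.141
vertex 3.58 -4.029 0.58
vertex 3.138 -3.998 0.253
endloop
endfacet
facet normal -0.525 0.357 -0.773
outer loop
vertex 3.5 -3.708 0.141
vertex 3.138 -3.998 0.253
vertex 2.661 -2.169 1.421
endloop
endfacet
facet normal -0.525 0.357 -0.773
outer loop
vertex 2.661 -2.169 1.421
vertex 3.138 -3.998 0.253
vertex 2.299 -2.459 1.533
endloop
endfacet
facet normal -0.386 0.709 0.590
outer loop
vertex 2.661 -2.169 1.421
vertex 2.299 -2.459 1.533
vertex 2.74 -2.491 1.86
endloop
endfacet
facet normal 0.386 -0.710 -0.589
outer loop
vertex 3.138 -3.998 0.253
vertex 3.58 -4.029 0.58
vertex 3.109 -4.312 0.612
endloop
endfacet
facet normal -0.920 -0.255 -0.297
outer loop
vertex 3.138 -3.998 0.253
vertex 3.109 -4.312 0.612
vertex 2.299 -2.459 1.533
endloop
endfacet
facet normal -0.920 -0.254 -0.298
outer loop
vertex 2.299 -2.459 1.533
vertex 3.109 -4.312 0.612
vertex 2.27 -2.773 1.891
endloop
endfacet
facet normal -0.386 0.709 0.590
outer loop
vertex 2.299 -2.459 1.533
vertex 2.27 -2.773 1.891
vertex 2.74 -2.491 1.86
endloop
endfacet
facet normal 0.386 -0.709 -0.590
outer loop
vertex 3.109 -4.312 0.612
vertex 3.58 -4.029 0.58
vertex 3.434 -4.413 0.946
endloop
endfacet
facet normal -0.622 -0.673 0.402
outer loop
vertex 3.109 -4.312 0.612
vertex 3.434 -4.413 0.946
vertex 2.27 -2.773 1.891
endloop
endfacet
facet normal -0.622 -0.673 0.401
outer loop
vertex 2.27 -2.773 1.891
vertex 3.434 -4.413 0.946
vertex 2.595 -2.874 2.226
endloop
endfacet
facet normal -0.387 0.709 0.589
outer loop
vertex 2.27 -2.773 1.891
vertex 2.595 -2.874 2.226
vertex 2.74 -2.491 1.86
endloop
endfacet
facet normal 0.387 -0.709 -0.589
outer loop
vertex 3.434 -4.413 0.946
vertex 3.58 -4.029 0.58
vertex 3.868 -4.225 1.005
endloop
endfacet
facet normal 0.145 -0.585 0.798
outer loop
vertex 3.434 -4.413 0.946
vertex 3.868 -4.225 1.005
vertex 2.595 -2.874 2.226
endloop
endfacet
facet normal 0.145 -0.585 0.798
outer loop
vertex 2.595 -2.874 2.226
vertex 3.868 -4.225 1.005
vertex 3.029 -2.686 2.285
endloop
endfacet
facet normal -0.387 0.709 0.589
outer loop
vertex 2.595 -2.874 2.226
vertex 3.029 -2.686 2.285
vertex 2.74 -2.491 1.86
endloop
endfacet
facet normal 0.386 -0.710 -0.589
outer loop
vertex 3.868 -4.225 1.005
vertex 3.58 -4.029 0.58
vertex 4.086 -3.89 0.744
endloop
endfacet
facet normal 0.802 -0.058 0.595
outer loop
vertex 3.868 -4.225 1.005
vertex 4.086 -3.89 0.744
vertex 3.029 -2.686 2.285
endloop
endfacet
facet normal 0.802 -0.058 0.595
outer loop
vertex 3.029 -2.686 2.285
vertex 4.086 -3.89 0.744
vertex 3.247 -2.351 2.024
endloop
endfacet
facet normal -0.386 0.710 0.589
outer loop
vertex 3.029 -2.686 2.285
vertex 3.247 -2.351 2.024
vertex 2.74 -2.491 1.86
endloop
endfacet

endsolid


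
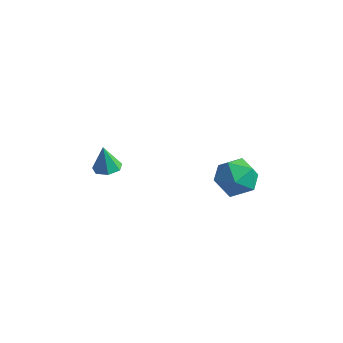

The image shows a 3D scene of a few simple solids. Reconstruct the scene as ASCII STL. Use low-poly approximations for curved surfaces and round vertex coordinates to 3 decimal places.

solid 
facet normal -0.799 -0.272 0.536
outer loop
vertex 2.732 2.012 -3.358
vertex 3.014 1.132 -3.384
vertex 3.288 1.685 -2.695
endloop
endfacet
facet normal -0.600 0.393 0.697
outer loop
vertex 2.732 2.012 -3.358
vertex 3.288 1.685 -2.695
vertex 3.433 2.528 -3.045
endloop
endfacet
facet normal -0.618 0.780 0.098
outer loop
vertex 2.732 2.012 -3.358
vertex 3.433 2.528 -3.045
vertex 3.25 2.497 -3.952
endloop
endfacet
facet normal -0.829 0.354 -0.433
outer loop
vertex 2.732 2.012 -3.358
vertex 3.25 2.497 -3.952
vertex 2.99 1.633 -4.161
endloop
endfacet
facet normal -0.941 -0.297 -0.162
outer loop
vertex 2.732 2.012 -3.358
vertex 2.99 1.633 -4.161
vertex 3.014 1.132 -3.384
endloop
endfacet
facet normal 0.076 0.371 0.925
outer loop
vertex 3.433 2.528 -3.045
vertex 3.288 1.685 -2.695
vertex 4.15 1.967 -2.879
endloop
endfacet
facet normal -0.248 -0.705 0.664
outer loop
vertex 3.288 1.685 -2.695
vertex 3.014 1.132 -3.384
vertex 3.89 1.103 -3.088
endloop
endfacet
facet normal -0.476 -0.746 -0.466
outer loop
vertex 3.014 1.132 -3.384
vertex 2.99 1.633 -4.161
vertex 3.707 1.072 -3.995
endloop
endfacet
facet normal -0.294 0.307 -0.905
outer loop
vertex 2.99 1.633 -4.161
vertex 3.25 2.497 -3.952
vertex 3.852 1.915 -4.345
endloop
endfacet
facet normal 0.048 0.998 -0.044
outer loop
vertex 3.25 2.497 -3.952
vertex 3.433 2.528 -3.045
vertex 4.126 2.468 -3.656
endloop
endfacet
facet normal 0.829 -0.354 0.433
outer loop
vertex 4.408 1.588 -3.682
vertex 4.15 1.967 -2.879
vertex 3.89 1.103 -3.088
endloop
endfacet
facet normal 0.618 -0.780 -0.098
outer loop
vertex 4.408 1.588 -3.682
vertex 3.89 1.103 -3.088
vertex 3.707 1.072 -3.995
endloop
endfacet
facet normal 0.600 -0.393 -0.697
outer loop
vertex 4.408 1.588 -3.682
vertex 3.707 1.072 -3.995
vertex 3.852 1.915 -4.345
endloop
endfacet
facet normal 0.799 0.272 -0.536
outer loop
vertex 4.408 1.588 -3.682
vertex 3.852 1.915 -4.345
vertex 4.126 2.468 -3.656
endloop
endfacet
facet normal 0.941 0.297 0.162
outer loop
vertex 4.408 1.588 -3.682
vertex 4.126 2.468 -3.656
vertex 4.15 1.967 -2.879
endloop
endfacet
facet normal 0.294 -0.307 0.905
outer loop
vertex 3.89 1.103 -3.088
vertex 4.15 1.967 -2.879
vertex 3.288 1.685 -2.695
endloop
endfacet
facet normal -0.048 -0.998 0.044
outer loop
vertex 3.707 1.072 -3.995
vertex 3.89 1.103 -3.088
vertex 3.014 1.132 -3.384
endloop
endfacet
facet normal -0.076 -0.371 -0.925
outer loop
vertex 3.852 1.915 -4.345
vertex 3.707 1.072 -3.995
vertex 2.99 1.633 -4.161
endloop
endfacet
facet normal 0.248 0.705 -0.664
outer loop
vertex 4.126 2.468 -3.656
vertex 3.852 1.915 -4.345
vertex 3.25 2.497 -3.952
endloop
endfacet
facet normal 0.476 0.746 0.466
outer loop
vertex 4.15 1.967 -2.879
vertex 4.126 2.468 -3.656
vertex 3.433 2.528 -3.045
endloop
endfacet
facet normal 0.192 -0.062 -0.979
outer loop
vertex -0.795 1.097 -4.121
vertex -1.176 0.676 -4.169
vertex -1.259 1.238 -4.221
endloop
endfacet
facet normal 0.181 0.891 0.417
outer loop
vertex -0.795 1.097 -4.121
vertex -1.259 1.238 -4.221
vertex -1.384 0.744 -3.111
endloop
endfacet
facet normal 0.191 -0.063 -0.980
outer loop
vertex -1.259 1.238 -4.221
vertex -1.176 0.676 -4.169
vertex -1.66 0.956 -4.281
endloop
endfacet
facet normal -0.580 0.766 0.276
outer loop
vertex -1.259 1.238 -4.221
vertex -1.66 0.956 -4.281
vertex -1.384 0.744 -3.111
endloop
endfacet
facet normal 0.191 -0.062 -0.980
outer loop
vertex -1.66 0.956 -4.281
vertex -1.176 0.676 -4.169
vertex -1.698 0.463 -4.257
endloop
endfacet
facet normal -0.966 0.086 0.244
outer loop
vertex -1.66 0.956 -4.281
vertex -1.698 0.463 -4.257
vertex -1.384 0.744 -3.111
endloop
endfacet
facet normal 0.190 -0.062 -0.980
outer loop
vertex -1.698 0.463 -4.257
vertex -1.176 0.676 -4.169
vertex -1.342 0.131 -4.167
endloop
endfacet
facet normal -0.685 -0.641 0.345
outer loop
vertex -1.698 0.463 -4.257
vertex -1.342 0.131 -4.167
vertex -1.384 0.744 -3.111
endloop
endfacet
facet normal 0.192 -0.062 -0.979
outer loop
vertex -1.342 0.131 -4.167
vertex -1.176 0.676 -4.169
vertex -0.862 0.21 -4.078
endloop
endfacet
facet normal 0.049 -0.863 0.503
outer loop
vertex -1.342 0.131 -4.167
vertex -0.862 0.21 -4.078
vertex -1.384 0.744 -3.111
endloop
endfacet
facet normal 0.193 -0.061 -0.979
outer loop
vertex -0.862 0.21 -4.078
vertex -1.176 0.676 -4.169
vertex -0.619 0.64 -4.057
endloop
endfacet
facet normal 0.684 -0.416 0.599
outer loop
vertex -0.862 0.21 -4.078
vertex -0.619 0.64 -4.057
vertex -1.384 0.744 -3.111
endloop
endfacet
facet normal 0.193 -0.063 -0.979
outer loop
vertex -0.619 0.64 -4.057
vertex -1.176 0.676 -4.169
vertex -0.795 1.097 -4.121
endloop
endfacet
facet normal 0.743 0.365 0.561
outer loop
vertex -0.619 0.64 -4.057
vertex -0.795 1.097 -4.121
vertex -1.384 0.744 -3.111
endloop
endfacet

endsolid


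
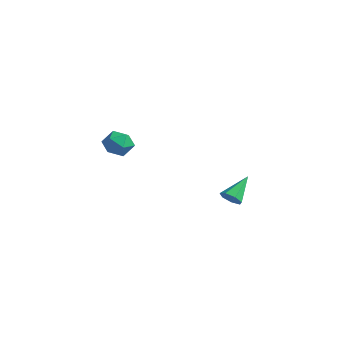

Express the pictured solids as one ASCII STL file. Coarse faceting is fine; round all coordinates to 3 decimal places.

solid 
facet normal 0.047 -0.187 0.981
outer loop
vertex -2.193 -3.665 -0.534
vertex -3.026 -3.844 -0.528
vertex -2.459 -4.462 -0.673
endloop
endfacet
facet normal 0.668 -0.339 0.662
outer loop
vertex -2.193 -3.665 -0.534
vertex -2.459 -4.462 -0.673
vertex -1.828 -4.136 -1.143
endloop
endfacet
facet normal 0.904 0.256 0.344
outer loop
vertex -2.193 -3.665 -0.534
vertex -1.828 -4.136 -1.143
vertex -2.005 -3.316 -1.288
endloop
endfacet
facet normal 0.429 0.774 0.465
outer loop
vertex -2.193 -3.665 -0.534
vertex -2.005 -3.316 -1.288
vertex -2.745 -3.135 -0.907
endloop
endfacet
facet normal -0.101 0.500 0.860
outer loop
vertex -2.193 -3.665 -0.534
vertex -2.745 -3.135 -0.907
vertex -3.026 -3.844 -0.528
endloop
endfacet
facet normal 0.543 -0.825 0.156
outer loop
vertex -1.828 -4.136 -1.143
vertex -2.459 -4.462 -0.673
vertex -2.435 -4.605 -1.513
endloop
endfacet
facet normal -0.461 -0.580 0.671
outer loop
vertex -2.459 -4.462 -0.673
vertex -3.026 -3.844 -0.528
vertex -3.175 -4.424 -1.132
endloop
endfacet
facet normal -0.701 0.532 0.475
outer loop
vertex -3.026 -3.844 -0.528
vertex -2.745 -3.135 -0.907
vertex -3.352 -3.604 -1.277
endloop
endfacet
facet normal 0.155 0.975 -0.161
outer loop
vertex -2.745 -3.135 -0.907
vertex -2.005 -3.316 -1.288
vertex -2.721 -3.278 -1.747
endloop
endfacet
facet normal 0.924 0.136 -0.358
outer loop
vertex -2.005 -3.316 -1.288
vertex -1.828 -4.136 -1.143
vertex -2.154 -3.896 -1.892
endloop
endfacet
facet normal -0.429 -0.774 -0.465
outer loop
vertex -2.987 -4.075 -1.886
vertex -2.435 -4.605 -1.513
vertex -3.175 -4.424 -1.132
endloop
endfacet
facet normal -0.904 -0.256 -0.344
outer loop
vertex -2.987 -4.075 -1.886
vertex -3.175 -4.424 -1.132
vertex -3.352 -3.604 -1.277
endloop
endfacet
facet normal -0.668 0.339 -0.662
outer loop
vertex -2.987 -4.075 -1.886
vertex -3.352 -3.604 -1.277
vertex -2.721 -3.278 -1.747
endloop
endfacet
facet normal -0.047 0.187 -0.981
outer loop
vertex -2.987 -4.075 -1.886
vertex -2.721 -3.278 -1.747
vertex -2.154 -3.896 -1.892
endloop
endfacet
facet normal 0.101 -0.500 -0.860
outer loop
vertex -2.987 -4.075 -1.886
vertex -2.154 -3.896 -1.892
vertex -2.435 -4.605 -1.513
endloop
endfacet
facet normal -0.155 -0.975 0.161
outer loop
vertex -3.175 -4.424 -1.132
vertex -2.435 -4.605 -1.513
vertex -2.459 -4.462 -0.673
endloop
endfacet
facet normal -0.924 -0.136 0.358
outer loop
vertex -3.352 -3.604 -1.277
vertex -3.175 -4.424 -1.132
vertex -3.026 -3.844 -0.528
endloop
endfacet
facet normal -0.543 0.825 -0.156
outer loop
vertex -2.721 -3.278 -1.747
vertex -3.352 -3.604 -1.277
vertex -2.745 -3.135 -0.907
endloop
endfacet
facet normal 0.461 0.580 -0.671
outer loop
vertex -2.154 -3.896 -1.892
vertex -2.721 -3.278 -1.747
vertex -2.005 -3.316 -1.288
endloop
endfacet
facet normal 0.701 -0.532 -0.475
outer loop
vertex -2.435 -4.605 -1.513
vertex -2.154 -3.896 -1.892
vertex -1.828 -4.136 -1.143
endloop
endfacet
facet normal 0.160 -0.771 -0.616
outer loop
vertex 4.133 -1.933 -3.307
vertex 3.918 -2.303 -2.9
vertex 3.629 -2.02 -3.329
endloop
endfacet
facet normal -0.119 0.826 -0.550
outer loop
vertex 4.133 -1.933 -3.307
vertex 3.629 -2.02 -3.329
vertex 3.662 -1.077 -1.92
endloop
endfacet
facet normal 0.161 -0.771 -0.617
outer loop
vertex 3.629 -2.02 -3.329
vertex 3.918 -2.303 -2.9
vertex 3.342 -2.32 -3.029
endloop
endfacet
facet normal -0.822 0.482 -0.304
outer loop
vertex 3.629 -2.02 -3.329
vertex 3.342 -2.32 -3.029
vertex 3.662 -1.077 -1.92
endloop
endfacet
facet normal 0.161 -0.771 -0.616
outer loop
vertex 3.342 -2.32 -3.029
vertex 3.918 -2.303 -2.9
vertex 3.49 -2.607 -2.631
endloop
endfacet
facet normal -0.946 -0.043 0.321
outer loop
vertex 3.342 -2.32 -3.029
vertex 3.49 -2.607 -2.631
vertex 3.662 -1.077 -1.92
endloop
endfacet
facet normal 0.161 -0.771 -0.616
outer loop
vertex 3.49 -2.607 -2.631
vertex 3.918 -2.303 -2.9
vertex 3.959 -2.665 -2.436
endloop
endfacet
facet normal -0.396 -0.350 0.849
outer loop
vertex 3.49 -2.607 -2.631
vertex 3.959 -2.665 -2.436
vertex 3.662 -1.077 -1.92
endloop
endfacet
facet normal 0.162 -0.771 -0.616
outer loop
vertex 3.959 -2.665 -2.436
vertex 3.918 -2.303 -2.9
vertex 4.398 -2.45 -2.59
endloop
endfacet
facet normal 0.414 -0.210 0.886
outer loop
vertex 3.959 -2.665 -2.436
vertex 4.398 -2.45 -2.59
vertex 3.662 -1.077 -1.92
endloop
endfacet
facet normal 0.162 -0.771 -0.616
outer loop
vertex 4.398 -2.45 -2.59
vertex 3.918 -2.303 -2.9
vertex 4.475 -2.124 -2.978
endloop
endfacet
facet normal 0.874 0.272 0.402
outer loop
vertex 4.398 -2.45 -2.59
vertex 4.475 -2.124 -2.978
vertex 3.662 -1.077 -1.92
endloop
endfacet
facet normal 0.162 -0.771 -0.616
outer loop
vertex 4.475 -2.124 -2.978
vertex 3.918 -2.303 -2.9
vertex 4.133 -1.933 -3.307
endloop
endfacet
facet normal 0.637 0.734 -0.236
outer loop
vertex 4.475 -2.124 -2.978
vertex 4.133 -1.933 -3.307
vertex 3.662 -1.077 -1.92
endloop
endfacet

endsolid


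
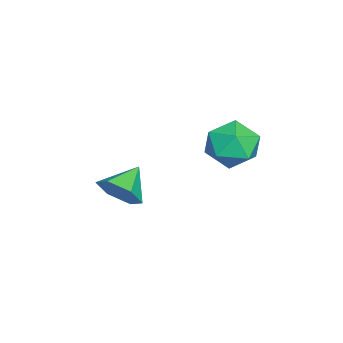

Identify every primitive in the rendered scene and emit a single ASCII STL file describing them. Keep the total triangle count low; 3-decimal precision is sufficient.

solid 
facet normal -0.888 -0.080 0.452
outer loop
vertex 2.13 4.075 0.077
vertex 2.312 2.856 0.218
vertex 2.689 3.645 1.098
endloop
endfacet
facet normal -0.601 0.564 0.566
outer loop
vertex 2.13 4.075 0.077
vertex 2.689 3.645 1.098
vertex 3.119 4.666 0.538
endloop
endfacet
facet normal -0.488 0.870 -0.068
outer loop
vertex 2.13 4.075 0.077
vertex 3.119 4.666 0.538
vertex 3.007 4.507 -0.687
endloop
endfacet
facet normal -0.705 0.415 -0.575
outer loop
vertex 2.13 4.075 0.077
vertex 3.007 4.507 -0.687
vertex 2.509 3.388 -0.885
endloop
endfacet
facet normal -0.952 -0.171 -0.253
outer loop
vertex 2.13 4.075 0.077
vertex 2.509 3.388 -0.885
vertex 2.312 2.856 0.218
endloop
endfacet
facet normal 0.032 0.470 0.882
outer loop
vertex 3.119 4.666 0.538
vertex 2.689 3.645 1.098
vertex 3.911 3.812 0.965
endloop
endfacet
facet normal -0.432 -0.571 0.698
outer loop
vertex 2.689 3.645 1.098
vertex 2.312 2.856 0.218
vertex 3.413 2.693 0.767
endloop
endfacet
facet normal -0.536 -0.719 -0.442
outer loop
vertex 2.312 2.856 0.218
vertex 2.509 3.388 -0.885
vertex 3.301 2.534 -0.458
endloop
endfacet
facet normal -0.136 0.231 -0.963
outer loop
vertex 2.509 3.388 -0.885
vertex 3.007 4.507 -0.687
vertex 3.731 3.555 -1.018
endloop
endfacet
facet normal 0.215 0.966 -0.145
outer loop
vertex 3.007 4.507 -0.687
vertex 3.119 4.666 0.538
vertex 4.108 4.344 -0.138
endloop
endfacet
facet normal 0.705 -0.415 0.575
outer loop
vertex 4.29 3.125 0.003
vertex 3.911 3.812 0.965
vertex 3.413 2.693 0.767
endloop
endfacet
facet normal 0.488 -0.870 0.068
outer loop
vertex 4.29 3.125 0.003
vertex 3.413 2.693 0.767
vertex 3.301 2.534 -0.458
endloop
endfacet
facet normal 0.601 -0.564 -0.566
outer loop
vertex 4.29 3.125 0.003
vertex 3.301 2.534 -0.458
vertex 3.731 3.555 -1.018
endloop
endfacet
facet normal 0.888 0.080 -0.452
outer loop
vertex 4.29 3.125 0.003
vertex 3.731 3.555 -1.018
vertex 4.108 4.344 -0.138
endloop
endfacet
facet normal 0.952 0.171 0.253
outer loop
vertex 4.29 3.125 0.003
vertex 4.108 4.344 -0.138
vertex 3.911 3.812 0.965
endloop
endfacet
facet normal 0.136 -0.231 0.963
outer loop
vertex 3.413 2.693 0.767
vertex 3.911 3.812 0.965
vertex 2.689 3.645 1.098
endloop
endfacet
facet normal -0.215 -0.966 0.145
outer loop
vertex 3.301 2.534 -0.458
vertex 3.413 2.693 0.767
vertex 2.312 2.856 0.218
endloop
endfacet
facet normal -0.032 -0.470 -0.882
outer loop
vertex 3.731 3.555 -1.018
vertex 3.301 2.534 -0.458
vertex 2.509 3.388 -0.885
endloop
endfacet
facet normal 0.432 0.571 -0.698
outer loop
vertex 4.108 4.344 -0.138
vertex 3.731 3.555 -1.018
vertex 3.007 4.507 -0.687
endloop
endfacet
facet normal 0.536 0.719 0.442
outer loop
vertex 3.911 3.812 0.965
vertex 4.108 4.344 -0.138
vertex 3.119 4.666 0.538
endloop
endfacet
facet normal 0.772 -0.376 -0.512
outer loop
vertex 3.763 -0.307 -2.742
vertex 3.084 -0.919 -3.317
vertex 3.34 0.073 -3.659
endloop
endfacet
facet normal 0.039 0.929 0.367
outer loop
vertex 3.763 -0.307 -2.742
vertex 3.34 0.073 -3.659
vertex 1.856 -0.321 -2.503
endloop
endfacet
facet normal 0.773 -0.376 -0.512
outer loop
vertex 3.34 0.073 -3.659
vertex 3.084 -0.919 -3.317
vertex 2.661 -0.539 -4.235
endloop
endfacet
facet normal -0.469 0.823 -0.321
outer loop
vertex 3.34 0.073 -3.659
vertex 2.661 -0.539 -4.235
vertex 1.856 -0.321 -2.503
endloop
endfacet
facet normal 0.772 -0.376 -0.512
outer loop
vertex 2.661 -0.539 -4.235
vertex 3.084 -0.919 -3.317
vertex 2.405 -1.53 -3.893
endloop
endfacet
facet normal -0.899 0.084 -0.429
outer loop
vertex 2.661 -0.539 -4.235
vertex 2.405 -1.53 -3.893
vertex 1.856 -0.321 -2.503
endloop
endfacet
facet normal 0.772 -0.376 -0.512
outer loop
vertex 2.405 -1.53 -3.893
vertex 3.084 -0.919 -3.317
vertex 2.828 -1.911 -2.975
endloop
endfacet
facet normal -0.823 -0.548 0.152
outer loop
vertex 2.405 -1.53 -3.893
vertex 2.828 -1.911 -2.975
vertex 1.856 -0.321 -2.503
endloop
endfacet
facet normal 0.773 -0.376 -0.512
outer loop
vertex 2.828 -1.911 -2.975
vertex 3.084 -0.919 -3.317
vertex 3.507 -1.299 -2.399
endloop
endfacet
facet normal -0.315 -0.442 0.840
outer loop
vertex 2.828 -1.911 -2.975
vertex 3.507 -1.299 -2.399
vertex 1.856 -0.321 -2.503
endloop
endfacet
facet normal 0.772 -0.376 -0.512
outer loop
vertex 3.507 -1.299 -2.399
vertex 3.084 -0.919 -3.317
vertex 3.763 -0.307 -2.742
endloop
endfacet
facet normal 0.117 0.298 0.948
outer loop
vertex 3.507 -1.299 -2.399
vertex 3.763 -0.307 -2.742
vertex 1.856 -0.321 -2.503
endloop
endfacet

endsolid


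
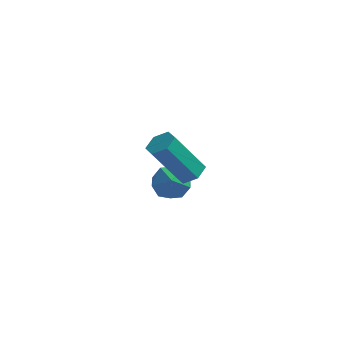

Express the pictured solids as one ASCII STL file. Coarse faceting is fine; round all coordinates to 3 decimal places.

solid 
facet normal -0.905 -0.160 0.394
outer loop
vertex 2.201 -0.512 -2.356
vertex 2.411 -1.262 -2.179
vertex 2.538 -0.677 -1.65
endloop
endfacet
facet normal -0.715 0.524 0.464
outer loop
vertex 2.201 -0.512 -2.356
vertex 2.538 -0.677 -1.65
vertex 2.756 -0.023 -2.053
endloop
endfacet
facet normal -0.590 0.786 -0.188
outer loop
vertex 2.201 -0.512 -2.356
vertex 2.756 -0.023 -2.053
vertex 2.764 -0.203 -2.832
endloop
endfacet
facet normal -0.703 0.263 -0.661
outer loop
vertex 2.201 -0.512 -2.356
vertex 2.764 -0.203 -2.832
vertex 2.551 -0.969 -2.91
endloop
endfacet
facet normal -0.897 -0.322 -0.301
outer loop
vertex 2.201 -0.512 -2.356
vertex 2.551 -0.969 -2.91
vertex 2.411 -1.262 -2.179
endloop
endfacet
facet normal -0.103 0.546 0.831
outer loop
vertex 2.756 -0.023 -2.053
vertex 2.538 -0.677 -1.65
vertex 3.309 -0.471 -1.69
endloop
endfacet
facet normal -0.411 -0.561 0.719
outer loop
vertex 2.538 -0.677 -1.65
vertex 2.411 -1.262 -2.179
vertex 3.096 -1.237 -1.768
endloop
endfacet
facet normal -0.399 -0.822 -0.406
outer loop
vertex 2.411 -1.262 -2.179
vertex 2.551 -0.969 -2.91
vertex 3.104 -1.417 -2.547
endloop
endfacet
facet normal -0.084 0.124 -0.989
outer loop
vertex 2.551 -0.969 -2.91
vertex 2.764 -0.203 -2.832
vertex 3.322 -0.763 -2.95
endloop
endfacet
facet normal 0.098 0.970 -0.223
outer loop
vertex 2.764 -0.203 -2.832
vertex 2.756 -0.023 -2.053
vertex 3.449 -0.178 -2.421
endloop
endfacet
facet normal 0.703 -0.263 0.661
outer loop
vertex 3.659 -0.928 -2.244
vertex 3.309 -0.471 -1.69
vertex 3.096 -1.237 -1.768
endloop
endfacet
facet normal 0.590 -0.786 0.188
outer loop
vertex 3.659 -0.928 -2.244
vertex 3.096 -1.237 -1.768
vertex 3.104 -1.417 -2.547
endloop
endfacet
facet normal 0.715 -0.524 -0.464
outer loop
vertex 3.659 -0.928 -2.244
vertex 3.104 -1.417 -2.547
vertex 3.322 -0.763 -2.95
endloop
endfacet
facet normal 0.905 0.160 -0.394
outer loop
vertex 3.659 -0.928 -2.244
vertex 3.322 -0.763 -2.95
vertex 3.449 -0.178 -2.421
endloop
endfacet
facet normal 0.897 0.322 0.301
outer loop
vertex 3.659 -0.928 -2.244
vertex 3.449 -0.178 -2.421
vertex 3.309 -0.471 -1.69
endloop
endfacet
facet normal 0.084 -0.124 0.989
outer loop
vertex 3.096 -1.237 -1.768
vertex 3.309 -0.471 -1.69
vertex 2.538 -0.677 -1.65
endloop
endfacet
facet normal -0.098 -0.970 0.223
outer loop
vertex 3.104 -1.417 -2.547
vertex 3.096 -1.237 -1.768
vertex 2.411 -1.262 -2.179
endloop
endfacet
facet normal 0.103 -0.546 -0.831
outer loop
vertex 3.322 -0.763 -2.95
vertex 3.104 -1.417 -2.547
vertex 2.551 -0.969 -2.91
endloop
endfacet
facet normal 0.411 0.561 -0.719
outer loop
vertex 3.449 -0.178 -2.421
vertex 3.322 -0.763 -2.95
vertex 2.764 -0.203 -2.832
endloop
endfacet
facet normal 0.399 0.822 0.406
outer loop
vertex 3.309 -0.471 -1.69
vertex 3.449 -0.178 -2.421
vertex 2.756 -0.023 -2.053
endloop
endfacet
facet normal 0.506 0.204 -0.838
outer loop
vertex 4.877 -3.527 1.0
vertex 4.421 -3.608 0.705
vertex 4.538 -3.106 0.898
endloop
endfacet
facet normal 0.603 0.610 0.514
outer loop
vertex 4.877 -3.527 1.0
vertex 4.538 -3.106 0.898
vertex 3.976 -3.891 2.491
endloop
endfacet
facet normal 0.602 0.612 0.514
outer loop
vertex 3.976 -3.891 2.491
vertex 4.538 -3.106 0.898
vertex 3.636 -3.471 2.389
endloop
endfacet
facet normal -0.506 -0.206 0.838
outer loop
vertex 3.976 -3.891 2.491
vertex 3.636 -3.471 2.389
vertex 3.519 -3.972 2.195
endloop
endfacet
facet normal 0.506 0.204 -0.838
outer loop
vertex 4.538 -3.106 0.898
vertex 4.421 -3.608 0.705
vertex 4.081 -3.188 0.602
endloop
endfacet
facet normal -0.235 0.967 0.095
outer loop
vertex 4.538 -3.106 0.898
vertex 4.081 -3.188 0.602
vertex 3.636 -3.471 2.389
endloop
endfacet
facet normal -0.234 0.968 0.095
outer loop
vertex 3.636 -3.471 2.389
vertex 4.081 -3.188 0.602
vertex 3.18 -3.552 2.093
endloop
endfacet
facet normal -0.507 -0.206 0.837
outer loop
vertex 3.636 -3.471 2.389
vertex 3.18 -3.552 2.093
vertex 3.519 -3.972 2.195
endloop
endfacet
facet normal 0.506 0.204 -0.838
outer loop
vertex 4.081 -3.188 0.602
vertex 4.421 -3.608 0.705
vertex 3.964 -3.689 0.409
endloop
endfacet
facet normal -0.836 0.356 -0.418
outer loop
vertex 4.081 -3.188 0.602
vertex 3.964 -3.689 0.409
vertex 3.18 -3.552 2.093
endloop
endfacet
facet normal -0.836 0.356 -0.418
outer loop
vertex 3.18 -3.552 2.093
vertex 3.964 -3.689 0.409
vertex 3.063 -4.053 1.9
endloop
endfacet
facet normal -0.506 -0.205 0.838
outer loop
vertex 3.18 -3.552 2.093
vertex 3.063 -4.053 1.9
vertex 3.519 -3.972 2.195
endloop
endfacet
facet normal 0.506 0.206 -0.838
outer loop
vertex 3.964 -3.689 0.409
vertex 4.421 -3.608 0.705
vertex 4.304 -4.109 0.511
endloop
endfacet
facet normal -0.602 -0.612 -0.513
outer loop
vertex 3.964 -3.689 0.409
vertex 4.304 -4.109 0.511
vertex 3.063 -4.053 1.9
endloop
endfacet
facet normal -0.603 -0.610 -0.514
outer loop
vertex 3.063 -4.053 1.9
vertex 4.304 -4.109 0.511
vertex 3.402 -4.474 2.002
endloop
endfacet
facet normal -0.506 -0.204 0.838
outer loop
vertex 3.063 -4.053 1.9
vertex 3.402 -4.474 2.002
vertex 3.519 -3.972 2.195
endloop
endfacet
facet normal 0.507 0.206 -0.837
outer loop
vertex 4.304 -4.109 0.511
vertex 4.421 -3.608 0.705
vertex 4.76 -4.028 0.807
endloop
endfacet
facet normal 0.234 -0.968 -0.095
outer loop
vertex 4.304 -4.109 0.511
vertex 4.76 -4.028 0.807
vertex 3.402 -4.474 2.002
endloop
endfacet
facet normal 0.235 -0.967 -0.094
outer loop
vertex 3.402 -4.474 2.002
vertex 4.76 -4.028 0.807
vertex 3.859 -4.392 2.298
endloop
endfacet
facet normal -0.506 -0.204 0.838
outer loop
vertex 3.402 -4.474 2.002
vertex 3.859 -4.392 2.298
vertex 3.519 -3.972 2.195
endloop
endfacet
facet normal 0.506 0.205 -0.838
outer loop
vertex 4.76 -4.028 0.807
vertex 4.421 -3.608 0.705
vertex 4.877 -3.527 1.0
endloop
endfacet
facet normal 0.836 -0.356 0.418
outer loop
vertex 4.76 -4.028 0.807
vertex 4.877 -3.527 1.0
vertex 3.859 -4.392 2.298
endloop
endfacet
facet normal 0.836 -0.356 0.418
outer loop
vertex 3.859 -4.392 2.298
vertex 4.877 -3.527 1.0
vertex 3.976 -3.891 2.491
endloop
endfacet
facet normal -0.506 -0.204 0.838
outer loop
vertex 3.859 -4.392 2.298
vertex 3.976 -3.891 2.491
vertex 3.519 -3.972 2.195
endloop
endfacet

endsolid


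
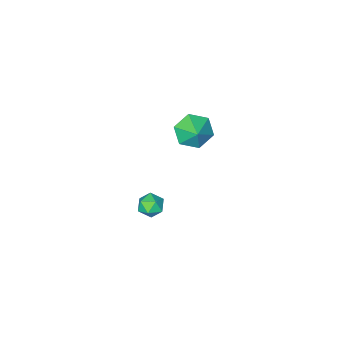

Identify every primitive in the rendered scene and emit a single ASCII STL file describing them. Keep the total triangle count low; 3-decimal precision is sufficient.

solid 
facet normal -0.341 -0.741 -0.579
outer loop
vertex -3.027 -4.377 -3.015
vertex -3.829 -3.761 -3.331
vertex -2.916 -3.76 -3.87
endloop
endfacet
facet normal 0.937 0.214 0.276
outer loop
vertex -3.027 -4.377 -3.015
vertex -2.916 -3.76 -3.87
vertex -3.451 -2.939 -2.689
endloop
endfacet
facet normal -0.341 -0.741 -0.579
outer loop
vertex -2.916 -3.76 -3.87
vertex -3.829 -3.761 -3.331
vertex -3.718 -3.144 -4.186
endloop
endfacet
facet normal 0.647 0.732 -0.216
outer loop
vertex -2.916 -3.76 -3.87
vertex -3.718 -3.144 -4.186
vertex -3.451 -2.939 -2.689
endloop
endfacet
facet normal -0.340 -0.741 -0.579
outer loop
vertex -3.718 -3.144 -4.186
vertex -3.829 -3.761 -3.331
vertex -4.631 -3.145 -3.648
endloop
endfacet
facet normal -0.073 0.990 -0.122
outer loop
vertex -3.718 -3.144 -4.186
vertex -4.631 -3.145 -3.648
vertex -3.451 -2.939 -2.689
endloop
endfacet
facet normal -0.340 -0.741 -0.579
outer loop
vertex -4.631 -3.145 -3.648
vertex -3.829 -3.761 -3.331
vertex -4.742 -3.762 -2.793
endloop
endfacet
facet normal -0.503 0.731 0.462
outer loop
vertex -4.631 -3.145 -3.648
vertex -4.742 -3.762 -2.793
vertex -3.451 -2.939 -2.689
endloop
endfacet
facet normal -0.341 -0.741 -0.579
outer loop
vertex -4.742 -3.762 -2.793
vertex -3.829 -3.761 -3.331
vertex -3.94 -4.378 -2.477
endloop
endfacet
facet normal -0.212 0.213 0.954
outer loop
vertex -4.742 -3.762 -2.793
vertex -3.94 -4.378 -2.477
vertex -3.451 -2.939 -2.689
endloop
endfacet
facet normal -0.341 -0.741 -0.579
outer loop
vertex -3.94 -4.378 -2.477
vertex -3.829 -3.761 -3.331
vertex -3.027 -4.377 -3.015
endloop
endfacet
facet normal 0.507 -0.046 0.861
outer loop
vertex -3.94 -4.378 -2.477
vertex -3.027 -4.377 -3.015
vertex -3.451 -2.939 -2.689
endloop
endfacet
facet normal -0.514 0.718 0.469
outer loop
vertex 2.55 2.414 -0.248
vertex 2.119 1.927 0.025
vertex 2.701 2.116 0.373
endloop
endfacet
facet normal 0.172 0.904 0.392
outer loop
vertex 2.55 2.414 -0.248
vertex 2.701 2.116 0.373
vertex 3.212 2.224 -0.1
endloop
endfacet
facet normal 0.325 0.895 -0.306
outer loop
vertex 2.55 2.414 -0.248
vertex 3.212 2.224 -0.1
vertex 2.945 2.102 -0.74
endloop
endfacet
facet normal -0.266 0.703 -0.659
outer loop
vertex 2.55 2.414 -0.248
vertex 2.945 2.102 -0.74
vertex 2.27 1.919 -0.663
endloop
endfacet
facet normal -0.784 0.594 -0.179
outer loop
vertex 2.55 2.414 -0.248
vertex 2.27 1.919 -0.663
vertex 2.119 1.927 0.025
endloop
endfacet
facet normal 0.572 0.407 0.712
outer loop
vertex 3.212 2.224 -0.1
vertex 2.701 2.116 0.373
vertex 3.19 1.621 0.263
endloop
endfacet
facet normal -0.535 0.106 0.838
outer loop
vertex 2.701 2.116 0.373
vertex 2.119 1.927 0.025
vertex 2.515 1.438 0.34
endloop
endfacet
facet normal -0.973 -0.092 -0.212
outer loop
vertex 2.119 1.927 0.025
vertex 2.27 1.919 -0.663
vertex 2.248 1.316 -0.3
endloop
endfacet
facet normal -0.136 0.085 -0.987
outer loop
vertex 2.27 1.919 -0.663
vertex 2.945 2.102 -0.74
vertex 2.759 1.424 -0.773
endloop
endfacet
facet normal 0.819 0.395 -0.417
outer loop
vertex 2.945 2.102 -0.74
vertex 3.212 2.224 -0.1
vertex 3.341 1.613 -0.425
endloop
endfacet
facet normal 0.266 -0.703 0.659
outer loop
vertex 2.91 1.126 -0.152
vertex 3.19 1.621 0.263
vertex 2.515 1.438 0.34
endloop
endfacet
facet normal -0.325 -0.895 0.306
outer loop
vertex 2.91 1.126 -0.152
vertex 2.515 1.438 0.34
vertex 2.248 1.316 -0.3
endloop
endfacet
facet normal -0.172 -0.904 -0.392
outer loop
vertex 2.91 1.126 -0.152
vertex 2.248 1.316 -0.3
vertex 2.759 1.424 -0.773
endloop
endfacet
facet normal 0.514 -0.718 -0.469
outer loop
vertex 2.91 1.126 -0.152
vertex 2.759 1.424 -0.773
vertex 3.341 1.613 -0.425
endloop
endfacet
facet normal 0.784 -0.594 0.179
outer loop
vertex 2.91 1.126 -0.152
vertex 3.341 1.613 -0.425
vertex 3.19 1.621 0.263
endloop
endfacet
facet normal 0.136 -0.085 0.987
outer loop
vertex 2.515 1.438 0.34
vertex 3.19 1.621 0.263
vertex 2.701 2.116 0.373
endloop
endfacet
facet normal -0.819 -0.395 0.417
outer loop
vertex 2.248 1.316 -0.3
vertex 2.515 1.438 0.34
vertex 2.119 1.927 0.025
endloop
endfacet
facet normal -0.572 -0.407 -0.712
outer loop
vertex 2.759 1.424 -0.773
vertex 2.248 1.316 -0.3
vertex 2.27 1.919 -0.663
endloop
endfacet
facet normal 0.535 -0.106 -0.838
outer loop
vertex 3.341 1.613 -0.425
vertex 2.759 1.424 -0.773
vertex 2.945 2.102 -0.74
endloop
endfacet
facet normal 0.973 0.092 0.212
outer loop
vertex 3.19 1.621 0.263
vertex 3.341 1.613 -0.425
vertex 3.212 2.224 -0.1
endloop
endfacet

endsolid


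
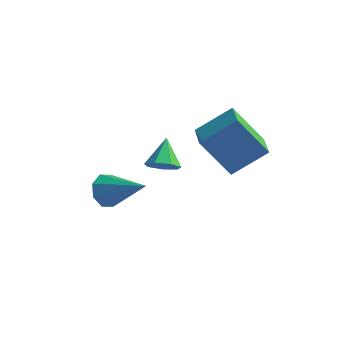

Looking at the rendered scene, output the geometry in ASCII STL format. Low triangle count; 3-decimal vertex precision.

solid 
facet normal -0.845 0.130 -0.518
outer loop
vertex -2.402 2.045 -2.451
vertex -2.812 1.666 -1.877
vertex -2.608 2.427 -2.019
endloop
endfacet
facet normal 0.671 0.685 -0.285
outer loop
vertex -2.402 2.045 -2.451
vertex -2.608 2.427 -2.019
vertex -1.028 1.394 -0.783
endloop
endfacet
facet normal -0.845 0.130 -0.519
outer loop
vertex -2.608 2.427 -2.019
vertex -2.812 1.666 -1.877
vertex -2.934 2.363 -1.504
endloop
endfacet
facet normal 0.331 0.888 0.320
outer loop
vertex -2.608 2.427 -2.019
vertex -2.934 2.363 -1.504
vertex -1.028 1.394 -0.783
endloop
endfacet
facet normal -0.845 0.130 -0.519
outer loop
vertex -2.934 2.363 -1.504
vertex -2.812 1.666 -1.877
vertex -3.188 1.891 -1.208
endloop
endfacet
facet normal -0.039 0.546 0.837
outer loop
vertex -2.934 2.363 -1.504
vertex -3.188 1.891 -1.208
vertex -1.028 1.394 -0.783
endloop
endfacet
facet normal -0.845 0.129 -0.518
outer loop
vertex -3.188 1.891 -1.208
vertex -2.812 1.666 -1.877
vertex -3.221 1.287 -1.304
endloop
endfacet
facet normal -0.222 -0.141 0.965
outer loop
vertex -3.188 1.891 -1.208
vertex -3.221 1.287 -1.304
vertex -1.028 1.394 -0.783
endloop
endfacet
facet normal -0.846 0.130 -0.518
outer loop
vertex -3.221 1.287 -1.304
vertex -2.812 1.666 -1.877
vertex -3.015 0.905 -1.736
endloop
endfacet
facet normal -0.112 -0.770 0.628
outer loop
vertex -3.221 1.287 -1.304
vertex -3.015 0.905 -1.736
vertex -1.028 1.394 -0.783
endloop
endfacet
facet normal -0.845 0.129 -0.520
outer loop
vertex -3.015 0.905 -1.736
vertex -2.812 1.666 -1.877
vertex -2.689 0.969 -2.25
endloop
endfacet
facet normal 0.228 -0.973 0.024
outer loop
vertex -3.015 0.905 -1.736
vertex -2.689 0.969 -2.25
vertex -1.028 1.394 -0.783
endloop
endfacet
facet normal -0.845 0.129 -0.519
outer loop
vertex -2.689 0.969 -2.25
vertex -2.812 1.666 -1.877
vertex -2.435 1.441 -2.546
endloop
endfacet
facet normal 0.598 -0.631 -0.494
outer loop
vertex -2.689 0.969 -2.25
vertex -2.435 1.441 -2.546
vertex -1.028 1.394 -0.783
endloop
endfacet
facet normal -0.845 0.128 -0.519
outer loop
vertex -2.435 1.441 -2.546
vertex -2.812 1.666 -1.877
vertex -2.402 2.045 -2.451
endloop
endfacet
facet normal 0.781 0.055 -0.622
outer loop
vertex -2.435 1.441 -2.546
vertex -2.402 2.045 -2.451
vertex -1.028 1.394 -0.783
endloop
endfacet
facet normal -0.651 -0.517 -0.556
outer loop
vertex 0.711 2.411 1.543
vertex 0.046 3.617 1.199
vertex 1.936 2.621 -0.087
endloop
endfacet
facet normal 0.469 -0.849 0.243
outer loop
vertex 3.094 3.543 0.901
vertex 0.711 2.411 1.543
vertex 1.936 2.621 -0.087
endloop
endfacet
facet normal -0.651 -0.518 -0.555
outer loop
vertex 1.936 2.621 -0.087
vertex 0.046 3.617 1.199
vertex 1.27 3.827 -0.432
endloop
endfacet
facet normal 0.597 0.102 -0.795
outer loop
vertex 1.27 3.827 -0.432
vertex 3.094 3.543 0.901
vertex 1.936 2.621 -0.087
endloop
endfacet
facet normal -0.597 -0.102 0.796
outer loop
vertex 0.711 2.411 1.543
vertex 1.204 4.539 2.187
vertex 0.046 3.617 1.199
endloop
endfacet
facet normal 0.469 -0.849 0.242
outer loop
vertex 1.87 3.333 2.532
vertex 0.711 2.411 1.543
vertex 3.094 3.543 0.901
endloop
endfacet
facet normal -0.597 -0.102 0.795
outer loop
vertex 1.87 3.333 2.532
vertex 1.204 4.539 2.187
vertex 0.711 2.411 1.543
endloop
endfacet
facet normal -0.469 0.849 -0.243
outer loop
vertex 0.046 3.617 1.199
vertex 1.204 4.539 2.187
vertex 1.27 3.827 -0.432
endloop
endfacet
facet normal 0.597 0.102 -0.795
outer loop
vertex 2.429 4.749 0.557
vertex 3.094 3.543 0.901
vertex 1.27 3.827 -0.432
endloop
endfacet
facet normal -0.469 0.849 -0.243
outer loop
vertex 1.27 3.827 -0.432
vertex 1.204 4.539 2.187
vertex 2.429 4.749 0.557
endloop
endfacet
facet normal 0.651 0.517 0.555
outer loop
vertex 2.429 4.749 0.557
vertex 1.87 3.333 2.532
vertex 3.094 3.543 0.901
endloop
endfacet
facet normal 0.650 0.518 0.556
outer loop
vertex 1.204 4.539 2.187
vertex 1.87 3.333 2.532
vertex 2.429 4.749 0.557
endloop
endfacet
facet normal 0.204 -0.753 -0.626
outer loop
vertex 0.77 0.199 1.704
vertex 0.371 -0.221 2.079
vertex 0.193 0.176 1.544
endloop
endfacet
facet normal 0.070 0.920 -0.385
outer loop
vertex 0.77 0.199 1.704
vertex 0.193 0.176 1.544
vertex 0.109 0.741 2.881
endloop
endfacet
facet normal 0.205 -0.752 -0.626
outer loop
vertex 0.193 0.176 1.544
vertex 0.371 -0.221 2.079
vertex -0.249 -0.146 1.786
endloop
endfacet
facet normal -0.667 0.671 -0.325
outer loop
vertex 0.193 0.176 1.544
vertex -0.249 -0.146 1.786
vertex 0.109 0.741 2.881
endloop
endfacet
facet normal 0.205 -0.752 -0.626
outer loop
vertex -0.249 -0.146 1.786
vertex 0.371 -0.221 2.079
vertex -0.225 -0.525 2.249
endloop
endfacet
facet normal -0.969 0.164 0.184
outer loop
vertex -0.249 -0.146 1.786
vertex -0.225 -0.525 2.249
vertex 0.109 0.741 2.881
endloop
endfacet
facet normal 0.205 -0.752 -0.626
outer loop
vertex -0.225 -0.525 2.249
vertex 0.371 -0.221 2.079
vertex 0.248 -0.675 2.584
endloop
endfacet
facet normal -0.609 -0.220 0.762
outer loop
vertex -0.225 -0.525 2.249
vertex 0.248 -0.675 2.584
vertex 0.109 0.741 2.881
endloop
endfacet
facet normal 0.204 -0.752 -0.627
outer loop
vertex 0.248 -0.675 2.584
vertex 0.371 -0.221 2.079
vertex 0.814 -0.484 2.539
endloop
endfacet
facet normal 0.141 -0.190 0.972
outer loop
vertex 0.248 -0.675 2.584
vertex 0.814 -0.484 2.539
vertex 0.109 0.741 2.881
endloop
endfacet
facet normal 0.204 -0.753 -0.626
outer loop
vertex 0.814 -0.484 2.539
vertex 0.371 -0.221 2.079
vertex 1.046 -0.095 2.147
endloop
endfacet
facet normal 0.719 0.231 0.655
outer loop
vertex 0.814 -0.484 2.539
vertex 1.046 -0.095 2.147
vertex 0.109 0.741 2.881
endloop
endfacet
facet normal 0.204 -0.753 -0.626
outer loop
vertex 1.046 -0.095 2.147
vertex 0.371 -0.221 2.079
vertex 0.77 0.199 1.704
endloop
endfacet
facet normal 0.687 0.724 0.052
outer loop
vertex 1.046 -0.095 2.147
vertex 0.77 0.199 1.704
vertex 0.109 0.741 2.881
endloop
endfacet

endsolid
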